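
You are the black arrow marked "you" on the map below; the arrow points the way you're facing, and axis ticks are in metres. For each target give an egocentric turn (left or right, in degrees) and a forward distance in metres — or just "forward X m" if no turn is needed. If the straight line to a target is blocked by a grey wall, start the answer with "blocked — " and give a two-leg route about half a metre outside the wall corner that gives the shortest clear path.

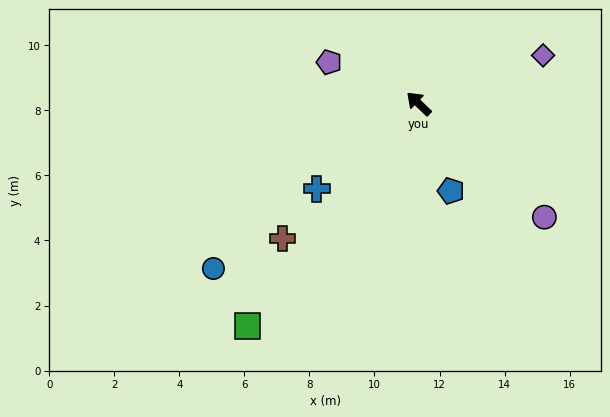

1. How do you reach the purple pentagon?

turn left 19°, forward 3.0 m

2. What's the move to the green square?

turn left 96°, forward 8.6 m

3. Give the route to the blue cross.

turn left 84°, forward 4.1 m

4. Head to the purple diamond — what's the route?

turn right 115°, forward 4.1 m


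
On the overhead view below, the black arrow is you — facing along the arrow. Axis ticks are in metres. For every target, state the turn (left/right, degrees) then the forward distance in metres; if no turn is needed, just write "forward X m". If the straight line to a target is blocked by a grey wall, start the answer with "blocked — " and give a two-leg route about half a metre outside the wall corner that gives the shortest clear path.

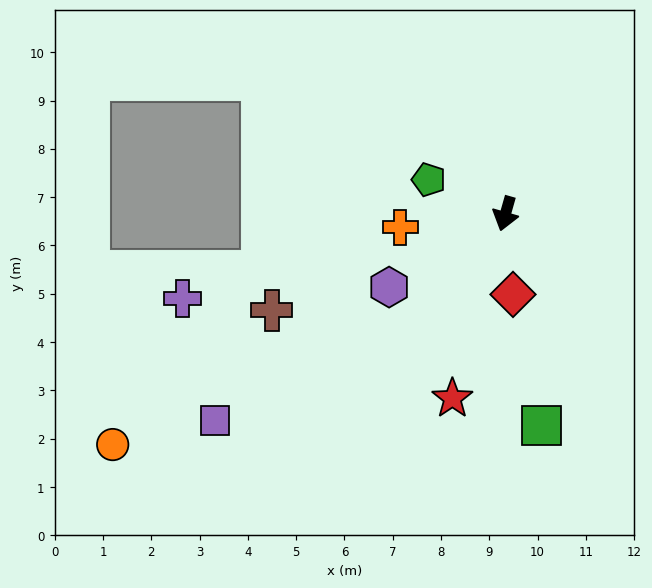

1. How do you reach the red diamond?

turn left 21°, forward 1.7 m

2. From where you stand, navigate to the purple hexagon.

turn right 42°, forward 2.8 m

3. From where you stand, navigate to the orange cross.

turn right 67°, forward 2.2 m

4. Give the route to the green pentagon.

turn right 98°, forward 1.7 m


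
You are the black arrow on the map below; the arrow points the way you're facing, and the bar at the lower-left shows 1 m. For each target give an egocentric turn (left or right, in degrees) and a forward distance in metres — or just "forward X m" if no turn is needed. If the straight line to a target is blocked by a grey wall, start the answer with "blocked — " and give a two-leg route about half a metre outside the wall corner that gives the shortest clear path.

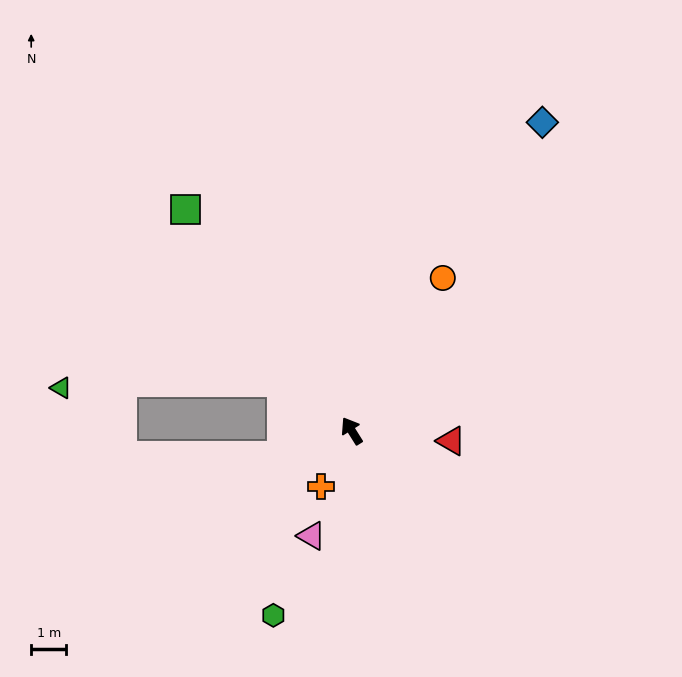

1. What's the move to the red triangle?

turn right 128°, forward 2.8 m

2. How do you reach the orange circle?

turn right 63°, forward 5.1 m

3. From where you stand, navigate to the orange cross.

turn left 119°, forward 1.8 m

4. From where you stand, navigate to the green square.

turn left 5°, forward 7.9 m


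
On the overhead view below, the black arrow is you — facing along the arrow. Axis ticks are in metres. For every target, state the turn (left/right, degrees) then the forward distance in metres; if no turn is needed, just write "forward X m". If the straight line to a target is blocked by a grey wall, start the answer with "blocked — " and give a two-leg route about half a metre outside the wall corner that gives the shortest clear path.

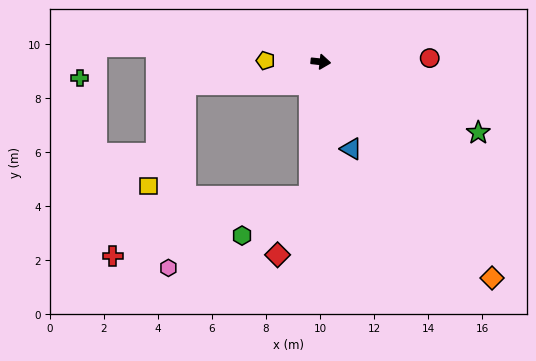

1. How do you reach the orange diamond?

turn right 45°, forward 10.2 m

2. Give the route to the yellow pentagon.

turn right 175°, forward 2.0 m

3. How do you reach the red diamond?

blocked — turn right 88°, forward 5.0 m, then turn right 25°, forward 2.5 m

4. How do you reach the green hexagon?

blocked — turn right 88°, forward 5.0 m, then turn right 56°, forward 2.9 m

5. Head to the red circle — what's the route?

turn left 8°, forward 4.0 m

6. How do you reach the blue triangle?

turn right 65°, forward 3.4 m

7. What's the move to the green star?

turn right 18°, forward 6.4 m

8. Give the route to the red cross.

blocked — turn right 88°, forward 5.0 m, then turn right 69°, forward 7.6 m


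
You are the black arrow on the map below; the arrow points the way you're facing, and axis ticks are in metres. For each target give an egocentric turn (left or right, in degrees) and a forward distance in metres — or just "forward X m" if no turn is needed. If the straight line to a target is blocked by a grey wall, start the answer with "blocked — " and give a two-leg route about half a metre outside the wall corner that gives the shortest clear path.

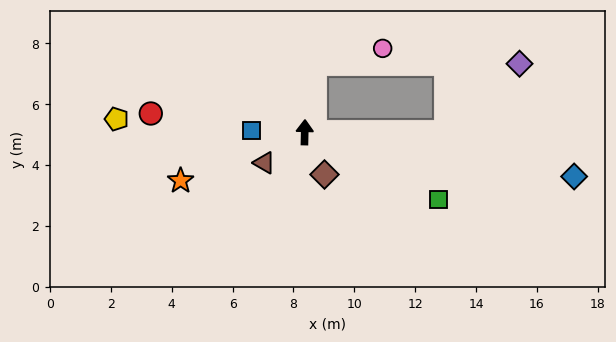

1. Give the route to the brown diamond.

turn right 154°, forward 1.5 m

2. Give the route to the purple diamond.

blocked — turn right 89°, forward 4.7 m, then turn left 44°, forward 3.3 m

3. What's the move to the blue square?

turn left 89°, forward 1.7 m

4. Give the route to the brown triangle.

turn left 128°, forward 1.7 m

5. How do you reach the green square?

turn right 115°, forward 4.9 m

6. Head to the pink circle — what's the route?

blocked — turn right 7°, forward 2.3 m, then turn right 69°, forward 2.3 m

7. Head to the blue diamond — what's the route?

turn right 98°, forward 9.0 m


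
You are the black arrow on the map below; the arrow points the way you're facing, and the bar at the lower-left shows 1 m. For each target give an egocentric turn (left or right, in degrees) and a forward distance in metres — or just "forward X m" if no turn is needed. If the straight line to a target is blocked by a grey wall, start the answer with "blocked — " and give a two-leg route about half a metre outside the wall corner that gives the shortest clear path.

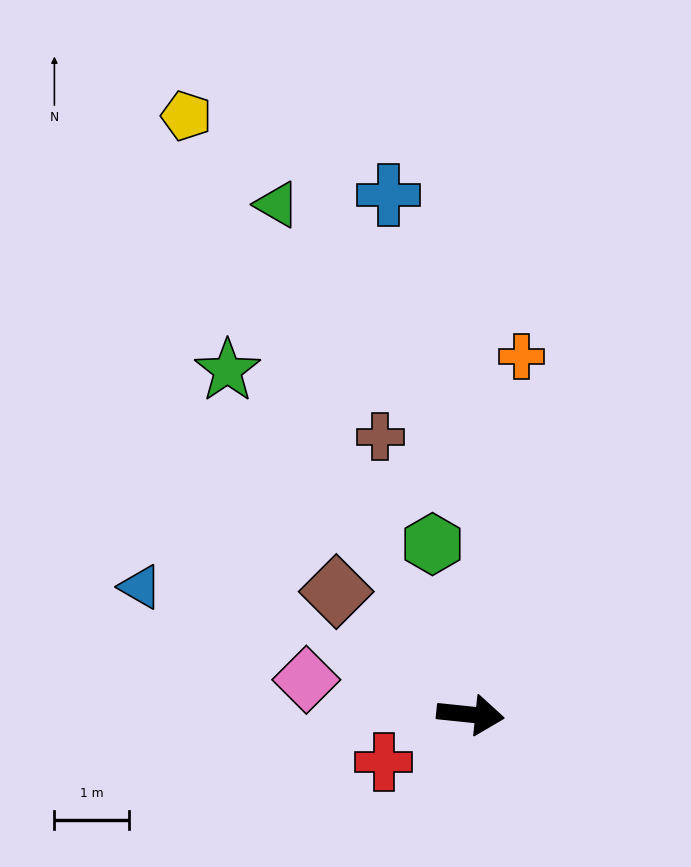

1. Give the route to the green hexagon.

turn left 109°, forward 2.4 m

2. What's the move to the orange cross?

turn left 88°, forward 4.9 m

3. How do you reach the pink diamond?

turn left 174°, forward 2.3 m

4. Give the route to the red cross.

turn right 145°, forward 1.3 m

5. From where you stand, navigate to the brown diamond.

turn left 143°, forward 2.4 m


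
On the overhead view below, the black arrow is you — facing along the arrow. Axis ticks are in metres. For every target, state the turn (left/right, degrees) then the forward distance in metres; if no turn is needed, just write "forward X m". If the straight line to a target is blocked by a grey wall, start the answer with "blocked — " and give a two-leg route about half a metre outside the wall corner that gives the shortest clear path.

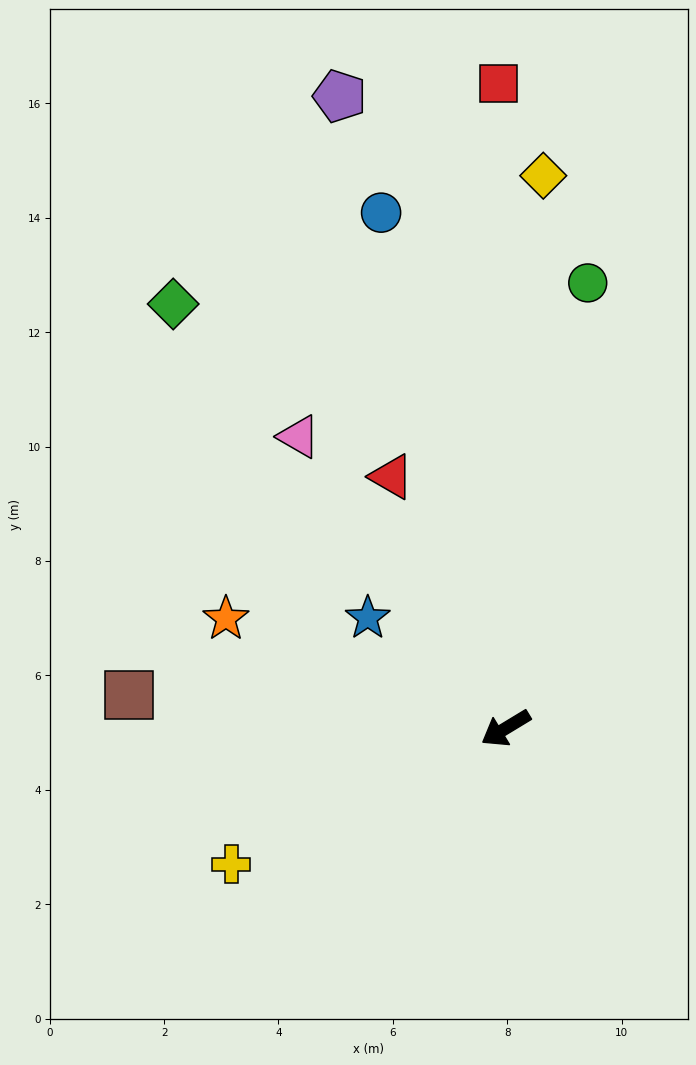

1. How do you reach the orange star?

turn right 53°, forward 5.3 m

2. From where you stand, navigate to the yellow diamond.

turn right 125°, forward 9.7 m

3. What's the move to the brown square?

turn right 36°, forward 6.6 m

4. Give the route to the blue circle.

turn right 108°, forward 9.3 m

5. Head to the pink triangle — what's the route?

turn right 86°, forward 6.3 m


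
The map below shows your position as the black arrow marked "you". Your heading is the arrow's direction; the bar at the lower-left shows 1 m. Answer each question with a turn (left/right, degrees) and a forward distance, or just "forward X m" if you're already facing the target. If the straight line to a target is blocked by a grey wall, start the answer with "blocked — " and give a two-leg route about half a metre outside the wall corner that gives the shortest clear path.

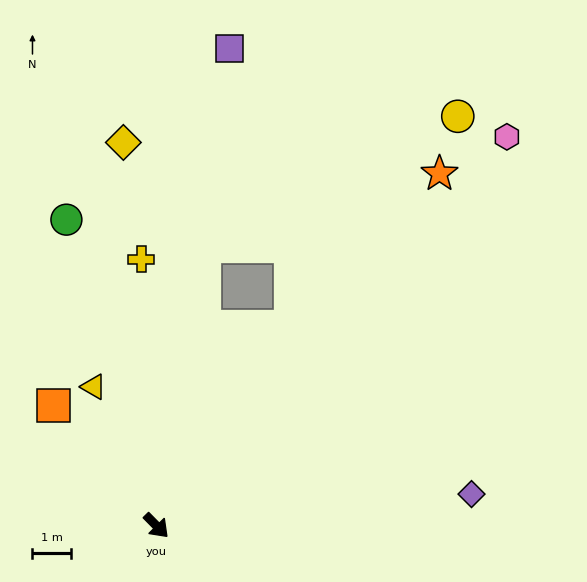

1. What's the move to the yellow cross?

turn left 139°, forward 6.8 m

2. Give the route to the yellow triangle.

turn left 160°, forward 3.9 m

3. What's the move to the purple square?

turn left 127°, forward 12.4 m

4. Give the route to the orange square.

turn left 176°, forward 4.1 m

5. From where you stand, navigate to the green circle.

turn left 152°, forward 8.2 m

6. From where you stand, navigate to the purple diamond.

turn left 51°, forward 8.1 m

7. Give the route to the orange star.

turn left 97°, forward 11.6 m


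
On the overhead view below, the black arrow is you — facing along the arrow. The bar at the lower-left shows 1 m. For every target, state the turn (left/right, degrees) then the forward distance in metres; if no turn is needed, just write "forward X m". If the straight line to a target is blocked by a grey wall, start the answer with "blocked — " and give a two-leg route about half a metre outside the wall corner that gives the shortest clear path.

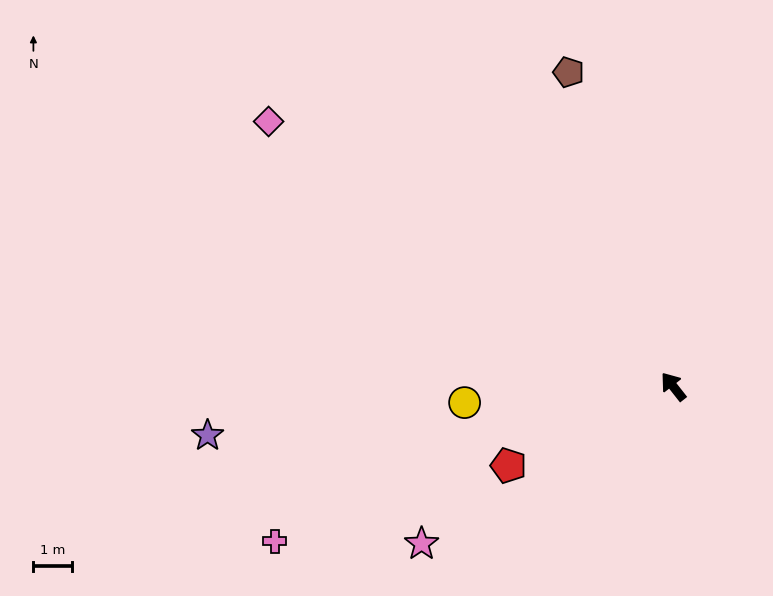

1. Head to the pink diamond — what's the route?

turn left 19°, forward 12.7 m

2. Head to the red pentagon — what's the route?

turn left 77°, forward 4.8 m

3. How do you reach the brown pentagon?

turn right 20°, forward 8.7 m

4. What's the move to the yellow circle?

turn left 56°, forward 5.5 m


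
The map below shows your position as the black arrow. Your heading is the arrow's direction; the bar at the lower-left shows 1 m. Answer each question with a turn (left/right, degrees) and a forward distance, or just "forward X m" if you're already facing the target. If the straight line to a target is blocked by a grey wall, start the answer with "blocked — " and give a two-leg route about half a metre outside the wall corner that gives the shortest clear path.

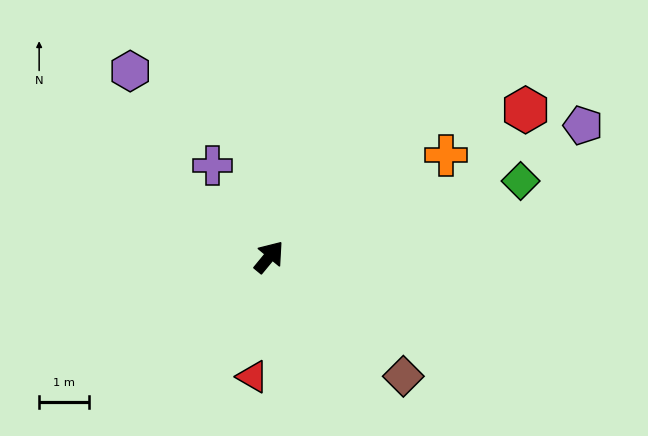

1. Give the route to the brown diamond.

turn right 92°, forward 3.6 m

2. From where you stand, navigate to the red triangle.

turn right 148°, forward 2.4 m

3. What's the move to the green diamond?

turn right 34°, forward 5.3 m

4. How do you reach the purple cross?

turn left 71°, forward 2.1 m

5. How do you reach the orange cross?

turn right 21°, forward 4.1 m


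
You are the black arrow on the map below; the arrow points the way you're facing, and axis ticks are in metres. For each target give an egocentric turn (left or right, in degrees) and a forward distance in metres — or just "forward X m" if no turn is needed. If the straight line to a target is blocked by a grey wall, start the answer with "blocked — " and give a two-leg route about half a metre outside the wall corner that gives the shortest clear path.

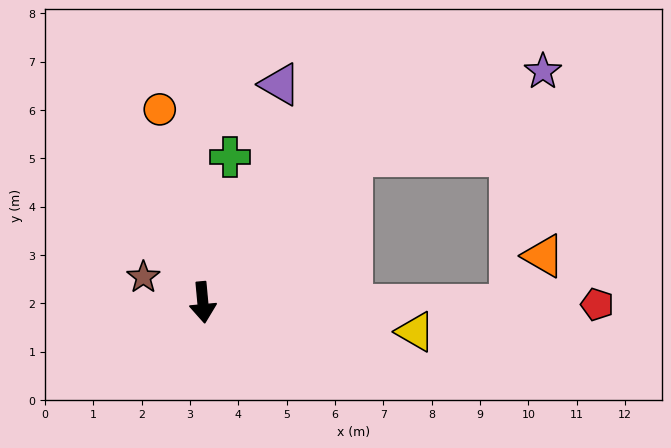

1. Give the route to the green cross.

turn left 164°, forward 3.1 m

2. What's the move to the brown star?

turn right 118°, forward 1.3 m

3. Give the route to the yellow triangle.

turn left 77°, forward 4.4 m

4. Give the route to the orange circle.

turn right 173°, forward 4.1 m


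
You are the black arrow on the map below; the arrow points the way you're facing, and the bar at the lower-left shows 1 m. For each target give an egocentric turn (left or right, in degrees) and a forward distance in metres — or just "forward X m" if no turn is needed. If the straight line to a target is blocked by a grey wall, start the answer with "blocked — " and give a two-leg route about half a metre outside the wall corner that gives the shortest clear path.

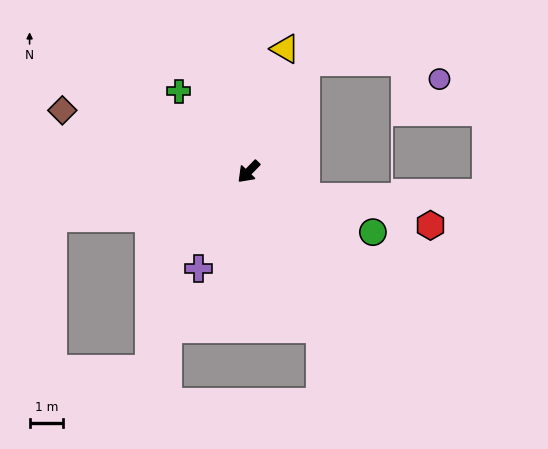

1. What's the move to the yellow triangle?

turn right 152°, forward 3.9 m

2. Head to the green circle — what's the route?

turn left 108°, forward 4.2 m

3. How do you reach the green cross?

turn right 95°, forward 3.2 m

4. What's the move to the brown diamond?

turn right 64°, forward 5.9 m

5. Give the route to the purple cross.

turn left 17°, forward 3.3 m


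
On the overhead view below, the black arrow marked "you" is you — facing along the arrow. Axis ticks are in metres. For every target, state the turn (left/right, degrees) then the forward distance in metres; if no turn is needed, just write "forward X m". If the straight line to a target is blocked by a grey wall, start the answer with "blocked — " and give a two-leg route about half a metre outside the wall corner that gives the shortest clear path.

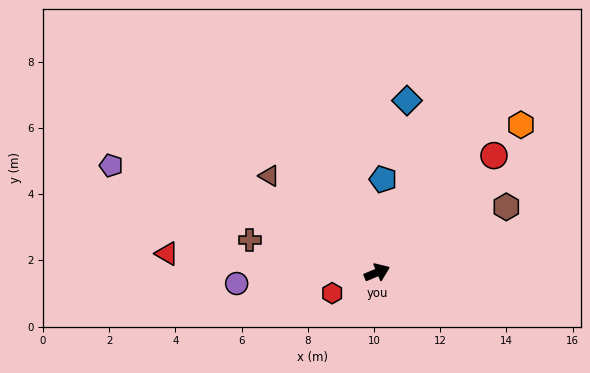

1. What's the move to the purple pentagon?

turn left 135°, forward 8.7 m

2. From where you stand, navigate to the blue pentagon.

turn left 64°, forward 2.8 m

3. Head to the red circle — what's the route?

turn left 22°, forward 5.0 m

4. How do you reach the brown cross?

turn left 143°, forward 4.0 m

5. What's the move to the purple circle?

turn left 162°, forward 4.3 m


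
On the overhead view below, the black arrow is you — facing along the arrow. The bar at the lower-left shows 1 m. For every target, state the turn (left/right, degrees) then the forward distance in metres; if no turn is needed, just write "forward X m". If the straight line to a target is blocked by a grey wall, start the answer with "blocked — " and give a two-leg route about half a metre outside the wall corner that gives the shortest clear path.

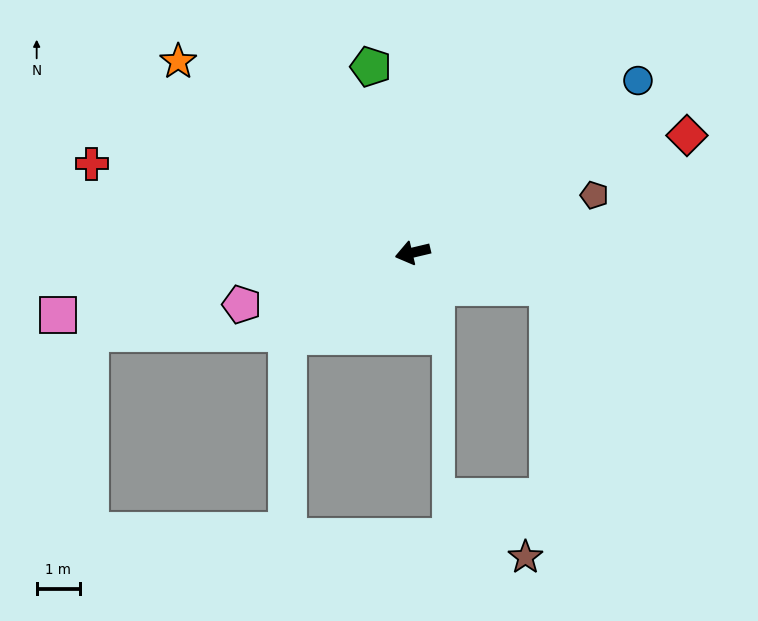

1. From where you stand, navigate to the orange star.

turn right 53°, forward 7.0 m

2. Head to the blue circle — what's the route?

turn right 156°, forward 6.6 m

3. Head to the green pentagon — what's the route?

turn right 91°, forward 4.4 m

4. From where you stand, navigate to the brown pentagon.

turn right 176°, forward 4.4 m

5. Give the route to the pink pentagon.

turn left 4°, forward 4.1 m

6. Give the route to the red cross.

turn right 29°, forward 7.7 m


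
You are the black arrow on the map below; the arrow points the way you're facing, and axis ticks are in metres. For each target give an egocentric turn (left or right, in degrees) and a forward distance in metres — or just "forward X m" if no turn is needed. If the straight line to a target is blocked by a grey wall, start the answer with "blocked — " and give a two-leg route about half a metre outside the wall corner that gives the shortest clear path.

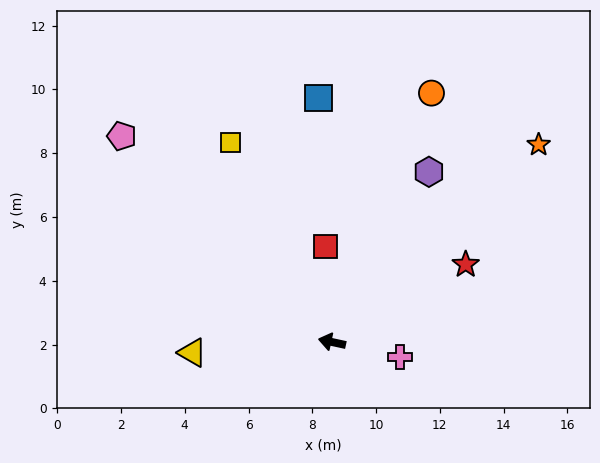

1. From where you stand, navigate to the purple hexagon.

turn right 107°, forward 6.1 m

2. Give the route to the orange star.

turn right 124°, forward 9.0 m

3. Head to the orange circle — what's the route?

turn right 100°, forward 8.4 m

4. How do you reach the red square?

turn right 74°, forward 3.0 m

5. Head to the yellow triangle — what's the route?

turn left 17°, forward 4.4 m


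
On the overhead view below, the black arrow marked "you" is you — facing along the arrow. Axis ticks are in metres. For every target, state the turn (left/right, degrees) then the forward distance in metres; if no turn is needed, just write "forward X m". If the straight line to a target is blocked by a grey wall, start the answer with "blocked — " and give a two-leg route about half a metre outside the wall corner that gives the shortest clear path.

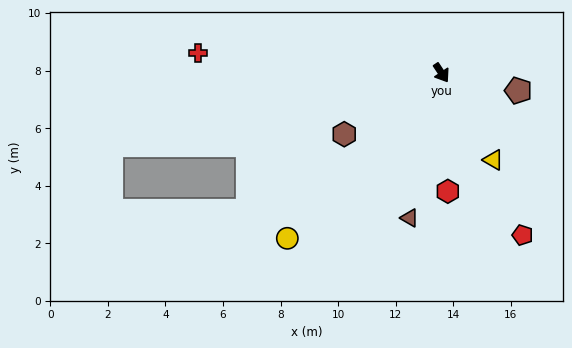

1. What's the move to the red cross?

turn right 128°, forward 8.5 m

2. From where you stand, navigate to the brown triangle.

turn right 46°, forward 5.2 m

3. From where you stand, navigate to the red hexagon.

turn right 30°, forward 4.1 m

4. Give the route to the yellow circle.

turn right 76°, forward 7.9 m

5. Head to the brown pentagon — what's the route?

turn left 43°, forward 2.7 m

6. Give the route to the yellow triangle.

turn right 3°, forward 3.5 m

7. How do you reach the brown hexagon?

turn right 91°, forward 4.0 m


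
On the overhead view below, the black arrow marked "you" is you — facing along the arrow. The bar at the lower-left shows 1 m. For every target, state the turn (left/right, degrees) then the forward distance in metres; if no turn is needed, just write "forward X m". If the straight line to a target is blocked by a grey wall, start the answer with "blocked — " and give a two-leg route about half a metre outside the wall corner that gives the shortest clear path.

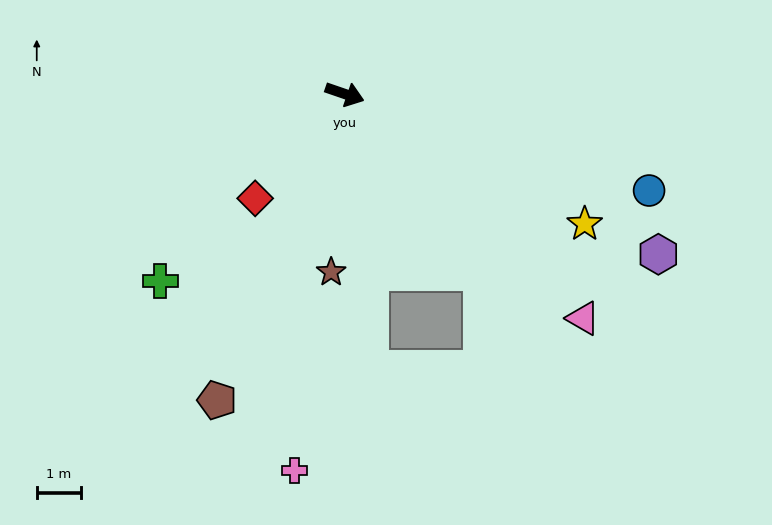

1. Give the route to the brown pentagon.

turn right 94°, forward 7.5 m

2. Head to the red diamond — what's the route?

turn right 112°, forward 3.1 m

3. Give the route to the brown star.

turn right 75°, forward 4.1 m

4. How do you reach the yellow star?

turn right 9°, forward 6.2 m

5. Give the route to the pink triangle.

turn right 24°, forward 7.4 m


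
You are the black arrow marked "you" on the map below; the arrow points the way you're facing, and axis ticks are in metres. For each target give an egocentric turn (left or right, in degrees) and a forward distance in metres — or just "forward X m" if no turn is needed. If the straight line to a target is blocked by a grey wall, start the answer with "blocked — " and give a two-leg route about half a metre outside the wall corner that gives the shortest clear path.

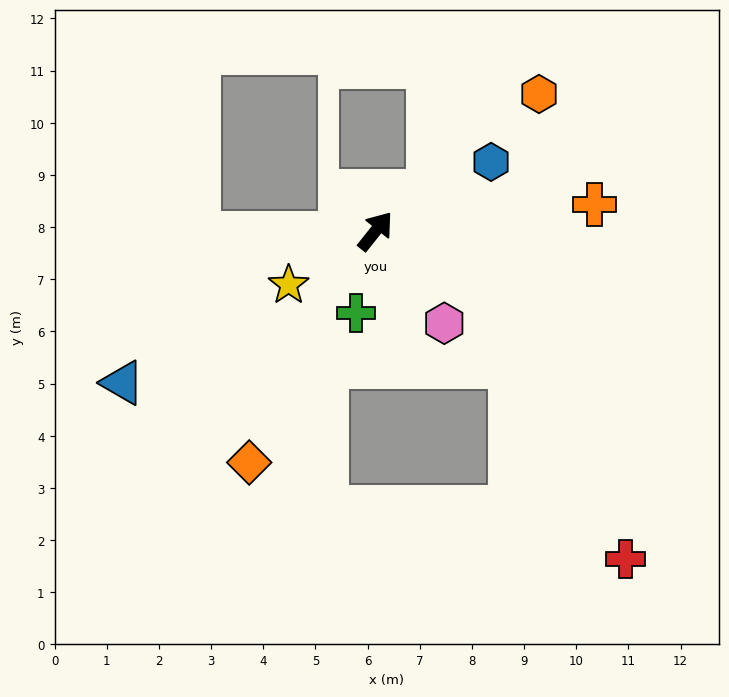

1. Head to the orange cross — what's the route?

turn right 44°, forward 4.2 m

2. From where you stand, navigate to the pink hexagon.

turn right 105°, forward 2.2 m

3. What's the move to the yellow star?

turn left 160°, forward 2.0 m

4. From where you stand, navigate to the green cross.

turn right 155°, forward 1.6 m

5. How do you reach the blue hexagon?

turn right 21°, forward 2.6 m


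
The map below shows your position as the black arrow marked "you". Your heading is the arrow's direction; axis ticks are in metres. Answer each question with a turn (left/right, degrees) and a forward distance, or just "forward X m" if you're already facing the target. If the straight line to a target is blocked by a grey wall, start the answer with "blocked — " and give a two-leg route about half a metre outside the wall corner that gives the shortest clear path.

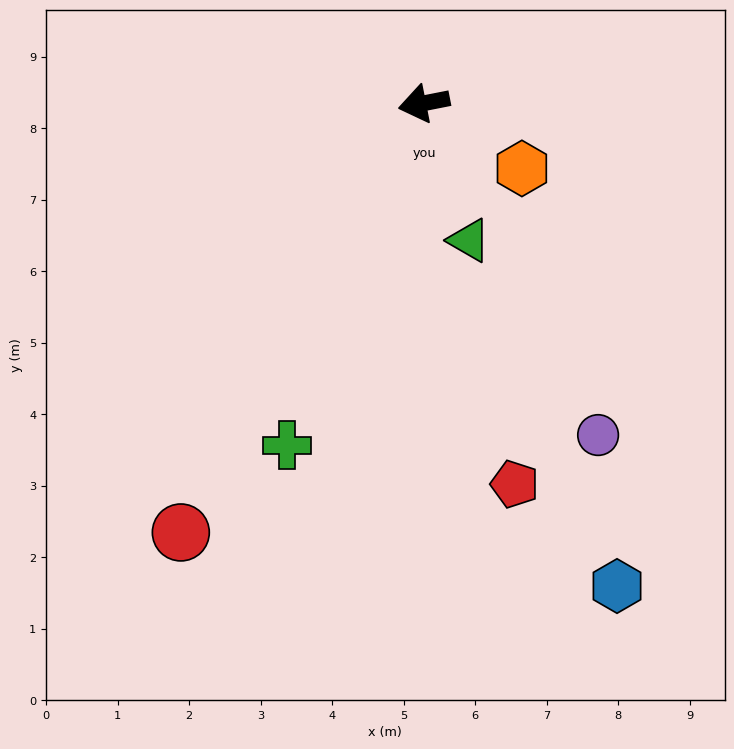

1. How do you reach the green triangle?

turn left 97°, forward 2.0 m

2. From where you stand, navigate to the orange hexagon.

turn left 135°, forward 1.6 m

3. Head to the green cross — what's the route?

turn left 57°, forward 5.2 m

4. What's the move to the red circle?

turn left 49°, forward 6.9 m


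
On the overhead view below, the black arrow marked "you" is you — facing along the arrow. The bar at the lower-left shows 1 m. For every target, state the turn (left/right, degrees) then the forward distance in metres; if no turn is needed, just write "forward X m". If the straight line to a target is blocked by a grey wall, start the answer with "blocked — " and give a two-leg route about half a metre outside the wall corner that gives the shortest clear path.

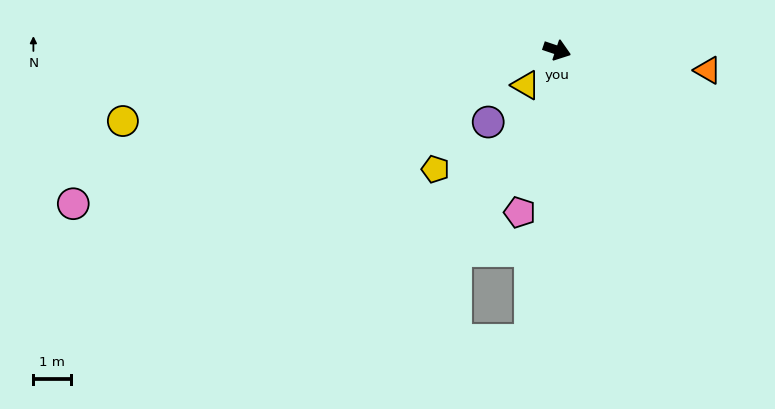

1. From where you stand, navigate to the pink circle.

turn right 144°, forward 13.5 m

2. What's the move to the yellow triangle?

turn right 113°, forward 1.2 m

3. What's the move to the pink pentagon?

turn right 84°, forward 4.4 m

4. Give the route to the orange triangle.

turn left 11°, forward 4.0 m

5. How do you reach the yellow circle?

turn right 152°, forward 11.7 m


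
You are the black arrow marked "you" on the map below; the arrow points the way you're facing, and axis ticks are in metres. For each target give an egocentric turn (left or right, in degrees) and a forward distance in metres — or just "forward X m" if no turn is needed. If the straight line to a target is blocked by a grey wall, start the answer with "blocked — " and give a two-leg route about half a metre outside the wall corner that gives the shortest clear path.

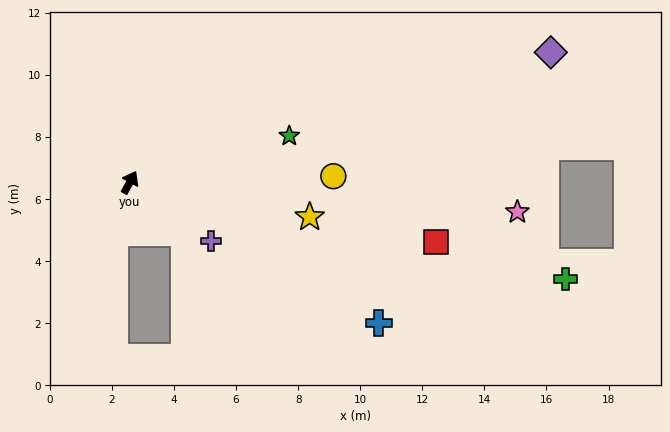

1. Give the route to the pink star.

turn right 66°, forward 12.5 m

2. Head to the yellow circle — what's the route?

turn right 60°, forward 6.6 m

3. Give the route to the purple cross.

turn right 97°, forward 3.2 m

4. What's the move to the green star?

turn right 45°, forward 5.4 m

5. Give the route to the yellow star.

turn right 72°, forward 5.9 m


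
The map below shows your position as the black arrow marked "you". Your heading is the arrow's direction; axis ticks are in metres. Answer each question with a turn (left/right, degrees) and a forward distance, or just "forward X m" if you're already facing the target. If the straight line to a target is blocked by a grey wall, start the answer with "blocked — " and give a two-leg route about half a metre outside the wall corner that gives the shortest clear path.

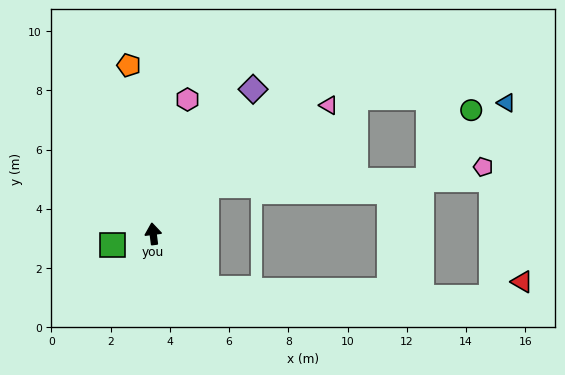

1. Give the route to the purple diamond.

turn right 42°, forward 5.9 m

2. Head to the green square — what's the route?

turn left 98°, forward 1.4 m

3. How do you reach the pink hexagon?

turn right 22°, forward 4.7 m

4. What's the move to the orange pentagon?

forward 5.7 m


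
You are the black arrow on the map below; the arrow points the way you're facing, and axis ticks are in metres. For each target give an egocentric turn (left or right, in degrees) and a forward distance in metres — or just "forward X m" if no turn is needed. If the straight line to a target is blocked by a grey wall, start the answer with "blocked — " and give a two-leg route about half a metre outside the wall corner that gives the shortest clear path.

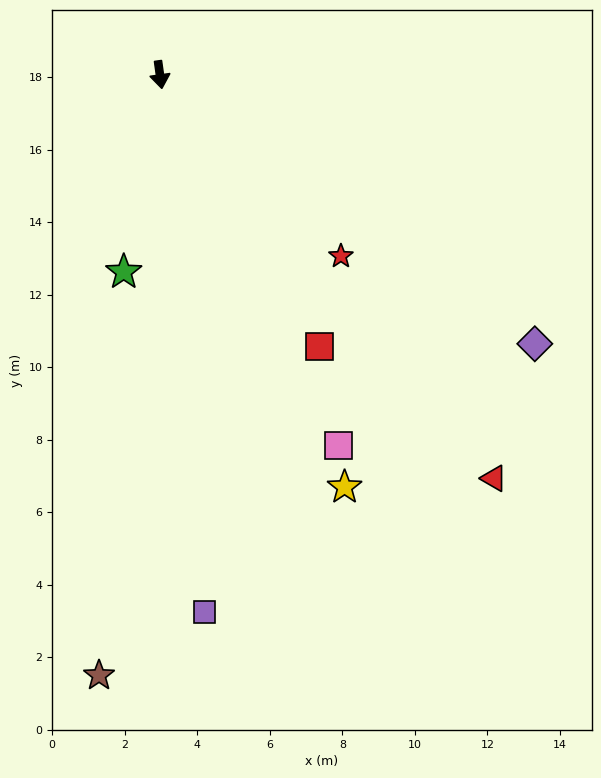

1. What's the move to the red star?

turn left 37°, forward 7.1 m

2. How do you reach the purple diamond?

turn left 46°, forward 12.7 m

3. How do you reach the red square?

turn left 22°, forward 8.7 m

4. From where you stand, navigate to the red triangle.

turn left 32°, forward 14.4 m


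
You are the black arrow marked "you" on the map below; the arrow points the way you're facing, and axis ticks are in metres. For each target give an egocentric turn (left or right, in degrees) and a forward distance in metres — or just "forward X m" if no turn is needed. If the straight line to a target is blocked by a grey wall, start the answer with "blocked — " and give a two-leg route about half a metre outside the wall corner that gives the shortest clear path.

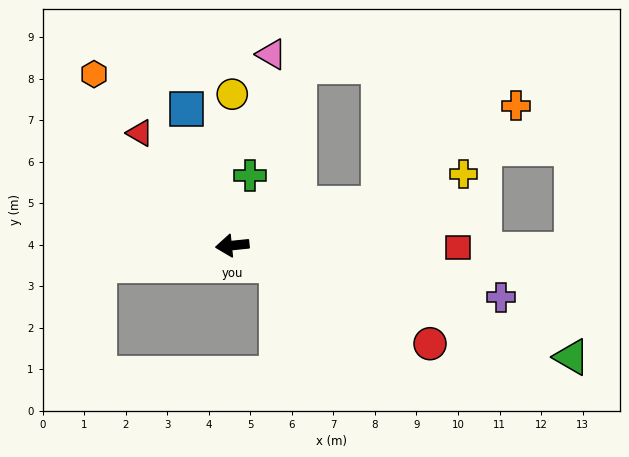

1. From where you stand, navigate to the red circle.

turn left 148°, forward 5.3 m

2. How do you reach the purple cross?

turn left 163°, forward 6.6 m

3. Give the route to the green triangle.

turn left 156°, forward 8.6 m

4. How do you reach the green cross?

turn right 110°, forward 1.7 m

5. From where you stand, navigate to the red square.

turn left 174°, forward 5.4 m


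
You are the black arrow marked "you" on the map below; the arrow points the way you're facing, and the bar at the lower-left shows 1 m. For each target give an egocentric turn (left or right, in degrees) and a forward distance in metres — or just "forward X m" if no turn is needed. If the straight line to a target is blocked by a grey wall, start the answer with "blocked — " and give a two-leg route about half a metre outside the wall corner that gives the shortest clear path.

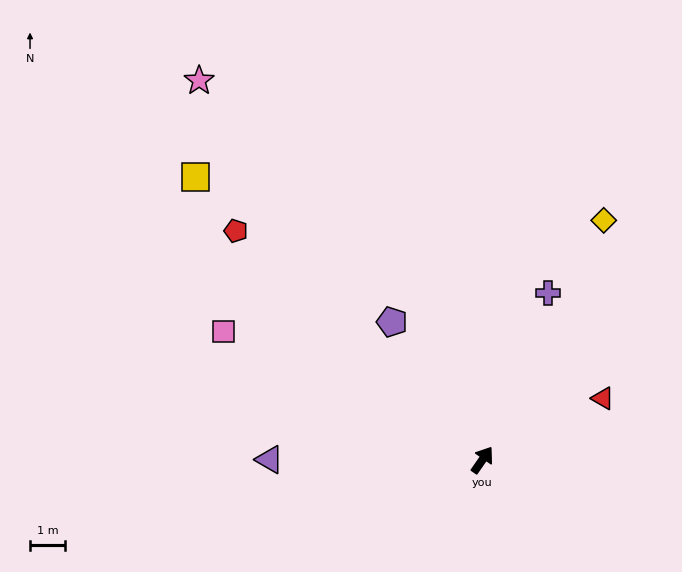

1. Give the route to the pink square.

turn left 98°, forward 8.3 m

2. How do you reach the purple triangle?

turn left 125°, forward 6.1 m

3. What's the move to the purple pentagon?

turn left 68°, forward 4.7 m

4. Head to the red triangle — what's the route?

turn right 28°, forward 3.9 m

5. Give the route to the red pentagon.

turn left 82°, forward 9.6 m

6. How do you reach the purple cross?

turn left 13°, forward 5.1 m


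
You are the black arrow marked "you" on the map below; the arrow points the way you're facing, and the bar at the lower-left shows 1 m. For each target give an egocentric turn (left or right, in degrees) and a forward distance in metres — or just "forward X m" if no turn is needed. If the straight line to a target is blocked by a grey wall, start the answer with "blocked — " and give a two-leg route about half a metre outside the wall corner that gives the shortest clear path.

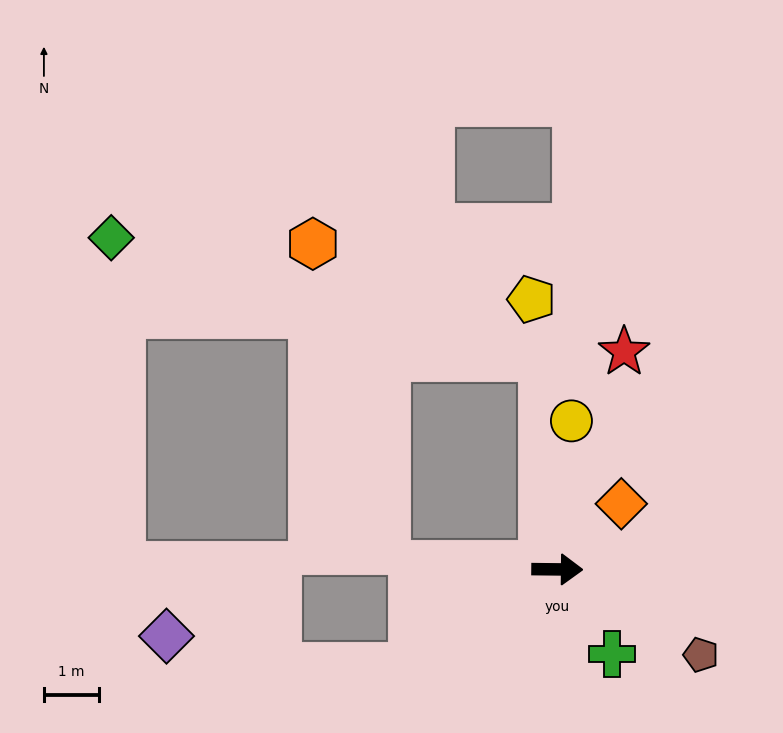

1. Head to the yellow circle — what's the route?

turn left 85°, forward 2.7 m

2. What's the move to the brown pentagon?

turn right 30°, forward 3.0 m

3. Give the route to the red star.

turn left 74°, forward 4.1 m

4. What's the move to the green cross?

turn right 56°, forward 1.8 m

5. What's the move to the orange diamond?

turn left 46°, forward 1.7 m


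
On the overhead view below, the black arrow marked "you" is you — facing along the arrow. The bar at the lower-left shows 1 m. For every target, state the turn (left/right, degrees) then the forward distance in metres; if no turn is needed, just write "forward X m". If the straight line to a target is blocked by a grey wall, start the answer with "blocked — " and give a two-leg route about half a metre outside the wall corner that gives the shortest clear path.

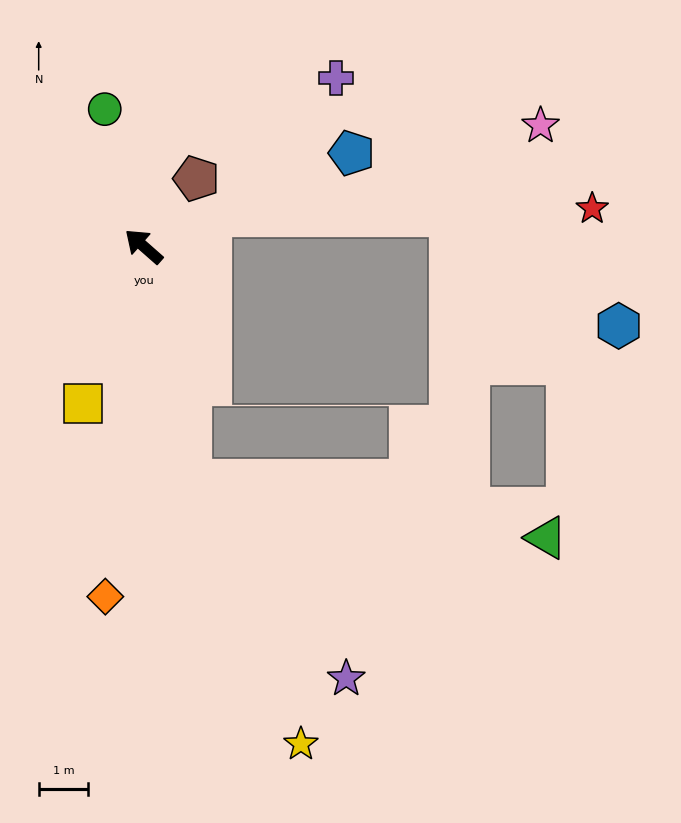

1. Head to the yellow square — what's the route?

turn left 110°, forward 3.4 m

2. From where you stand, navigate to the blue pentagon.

turn right 114°, forward 4.6 m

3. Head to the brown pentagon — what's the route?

turn right 87°, forward 1.7 m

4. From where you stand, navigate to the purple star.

blocked — turn left 143°, forward 4.8 m, then turn left 26°, forward 5.1 m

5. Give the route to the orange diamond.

turn left 125°, forward 7.1 m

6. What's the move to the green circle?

turn right 33°, forward 2.9 m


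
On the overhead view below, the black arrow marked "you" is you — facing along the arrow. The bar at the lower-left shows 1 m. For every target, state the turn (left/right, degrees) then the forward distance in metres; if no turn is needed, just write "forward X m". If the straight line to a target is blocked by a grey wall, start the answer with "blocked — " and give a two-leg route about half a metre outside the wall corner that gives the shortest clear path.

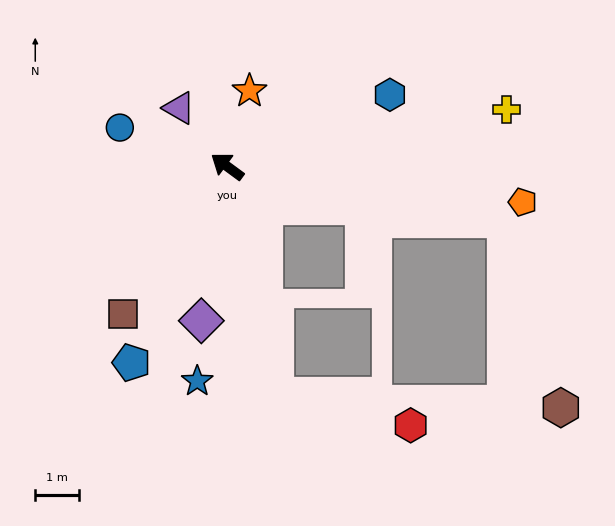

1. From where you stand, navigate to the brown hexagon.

blocked — turn right 154°, forward 6.5 m, then turn right 63°, forward 4.5 m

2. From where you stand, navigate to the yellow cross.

turn right 132°, forward 6.5 m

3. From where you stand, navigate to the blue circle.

turn left 16°, forward 2.6 m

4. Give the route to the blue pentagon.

turn left 100°, forward 5.0 m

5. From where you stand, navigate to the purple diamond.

turn left 117°, forward 3.6 m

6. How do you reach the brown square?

turn left 91°, forward 4.1 m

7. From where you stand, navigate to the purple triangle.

turn right 14°, forward 1.7 m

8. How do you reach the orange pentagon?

turn right 151°, forward 6.8 m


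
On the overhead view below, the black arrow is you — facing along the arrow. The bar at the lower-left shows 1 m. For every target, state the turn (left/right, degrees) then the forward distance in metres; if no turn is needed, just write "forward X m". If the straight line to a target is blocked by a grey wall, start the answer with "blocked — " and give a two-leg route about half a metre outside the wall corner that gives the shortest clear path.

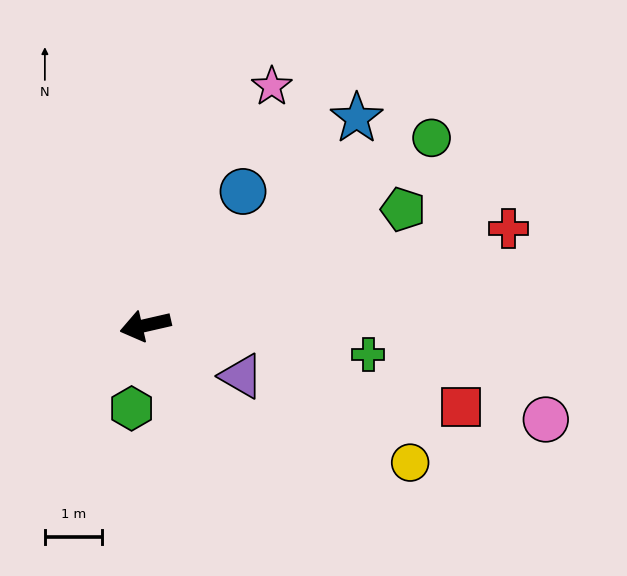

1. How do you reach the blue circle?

turn right 139°, forward 2.9 m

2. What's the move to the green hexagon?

turn left 68°, forward 1.5 m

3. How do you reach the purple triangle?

turn left 139°, forward 1.9 m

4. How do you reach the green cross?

turn left 160°, forward 3.9 m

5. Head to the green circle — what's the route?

turn right 160°, forward 6.0 m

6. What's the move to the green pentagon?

turn right 169°, forward 4.9 m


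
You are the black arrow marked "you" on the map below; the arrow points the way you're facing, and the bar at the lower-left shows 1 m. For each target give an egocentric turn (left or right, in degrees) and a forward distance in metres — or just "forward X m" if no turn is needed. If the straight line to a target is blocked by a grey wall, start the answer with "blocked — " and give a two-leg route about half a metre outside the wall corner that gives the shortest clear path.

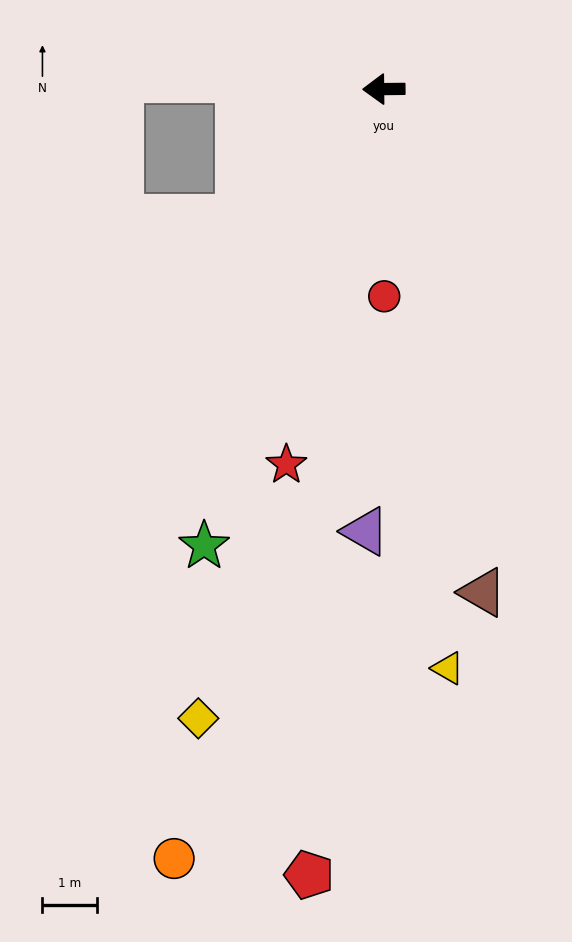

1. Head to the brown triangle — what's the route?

turn left 101°, forward 9.4 m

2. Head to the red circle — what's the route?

turn left 90°, forward 3.8 m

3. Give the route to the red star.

turn left 75°, forward 7.1 m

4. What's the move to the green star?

turn left 68°, forward 9.0 m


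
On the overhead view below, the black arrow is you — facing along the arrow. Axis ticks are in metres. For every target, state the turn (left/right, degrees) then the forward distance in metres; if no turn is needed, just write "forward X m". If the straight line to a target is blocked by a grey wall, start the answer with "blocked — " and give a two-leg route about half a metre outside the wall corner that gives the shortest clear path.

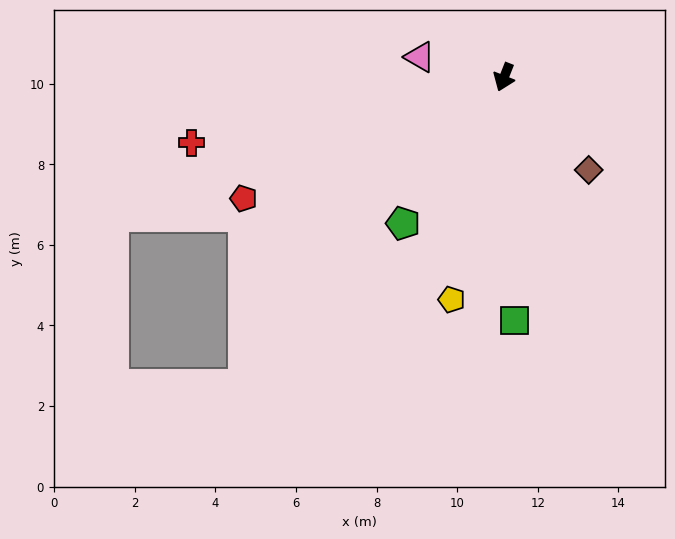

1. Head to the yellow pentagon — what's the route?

turn left 8°, forward 5.7 m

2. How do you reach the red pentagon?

turn right 44°, forward 7.1 m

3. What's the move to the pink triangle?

turn right 82°, forward 2.2 m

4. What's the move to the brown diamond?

turn left 64°, forward 3.1 m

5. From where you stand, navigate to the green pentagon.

turn right 13°, forward 4.4 m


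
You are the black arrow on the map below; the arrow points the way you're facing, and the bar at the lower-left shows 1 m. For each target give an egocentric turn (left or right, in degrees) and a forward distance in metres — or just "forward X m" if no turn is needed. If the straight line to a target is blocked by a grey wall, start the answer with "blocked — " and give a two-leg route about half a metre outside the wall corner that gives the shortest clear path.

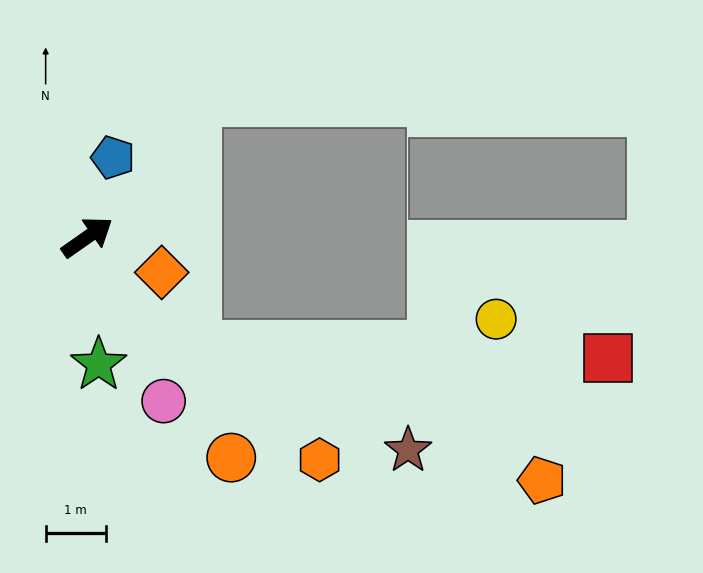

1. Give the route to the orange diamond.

turn right 60°, forward 1.4 m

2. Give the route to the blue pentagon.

turn left 37°, forward 1.4 m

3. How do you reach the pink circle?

turn right 100°, forward 3.0 m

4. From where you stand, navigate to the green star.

turn right 120°, forward 2.1 m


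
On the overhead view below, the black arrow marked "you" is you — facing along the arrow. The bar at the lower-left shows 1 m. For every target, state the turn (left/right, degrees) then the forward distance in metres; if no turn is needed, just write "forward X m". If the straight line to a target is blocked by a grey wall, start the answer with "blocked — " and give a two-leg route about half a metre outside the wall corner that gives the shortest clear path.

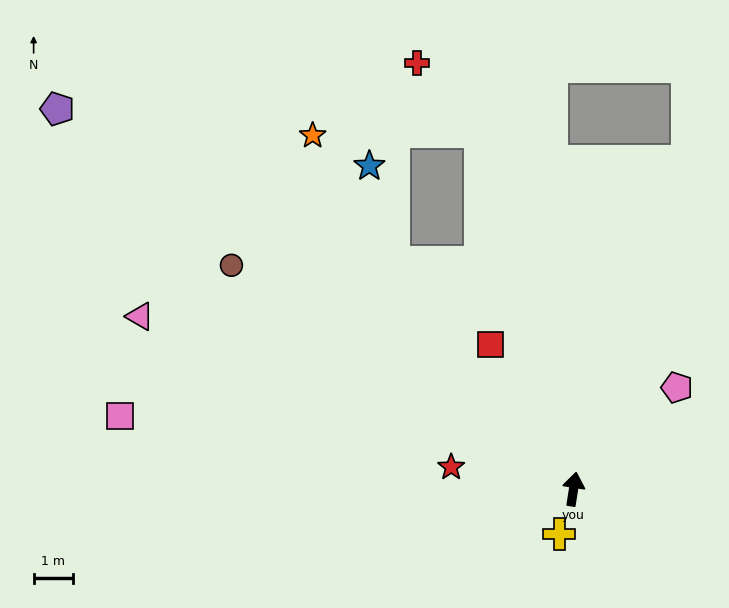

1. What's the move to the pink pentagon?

turn right 37°, forward 3.7 m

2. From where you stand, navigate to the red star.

turn left 89°, forward 3.2 m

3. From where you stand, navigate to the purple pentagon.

turn left 63°, forward 16.3 m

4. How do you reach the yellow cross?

turn left 171°, forward 1.2 m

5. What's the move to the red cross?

blocked — turn left 23°, forward 9.4 m, then turn left 29°, forward 2.4 m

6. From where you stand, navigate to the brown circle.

turn left 66°, forward 10.4 m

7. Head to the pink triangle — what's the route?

turn left 77°, forward 11.8 m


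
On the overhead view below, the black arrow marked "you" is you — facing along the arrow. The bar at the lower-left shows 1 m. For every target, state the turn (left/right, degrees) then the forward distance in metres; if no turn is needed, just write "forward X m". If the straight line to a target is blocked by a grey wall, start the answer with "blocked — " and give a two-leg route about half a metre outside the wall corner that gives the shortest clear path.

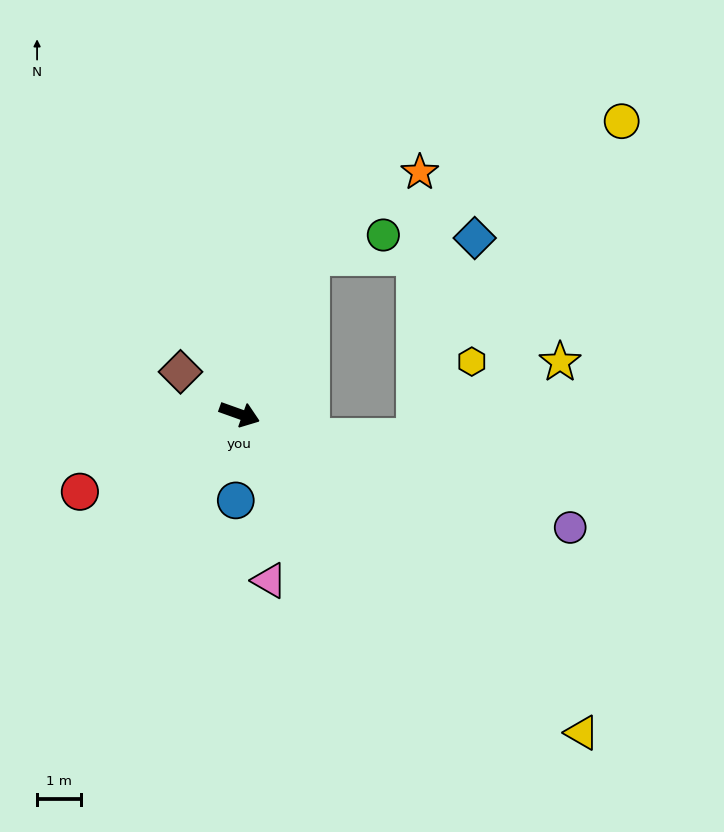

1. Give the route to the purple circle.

forward 8.0 m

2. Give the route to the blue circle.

turn right 73°, forward 2.0 m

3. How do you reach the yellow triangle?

turn right 23°, forward 10.7 m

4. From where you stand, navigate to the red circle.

turn right 134°, forward 4.1 m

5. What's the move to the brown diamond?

turn left 164°, forward 1.7 m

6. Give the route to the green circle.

blocked — turn left 85°, forward 3.9 m, then turn right 48°, forward 1.7 m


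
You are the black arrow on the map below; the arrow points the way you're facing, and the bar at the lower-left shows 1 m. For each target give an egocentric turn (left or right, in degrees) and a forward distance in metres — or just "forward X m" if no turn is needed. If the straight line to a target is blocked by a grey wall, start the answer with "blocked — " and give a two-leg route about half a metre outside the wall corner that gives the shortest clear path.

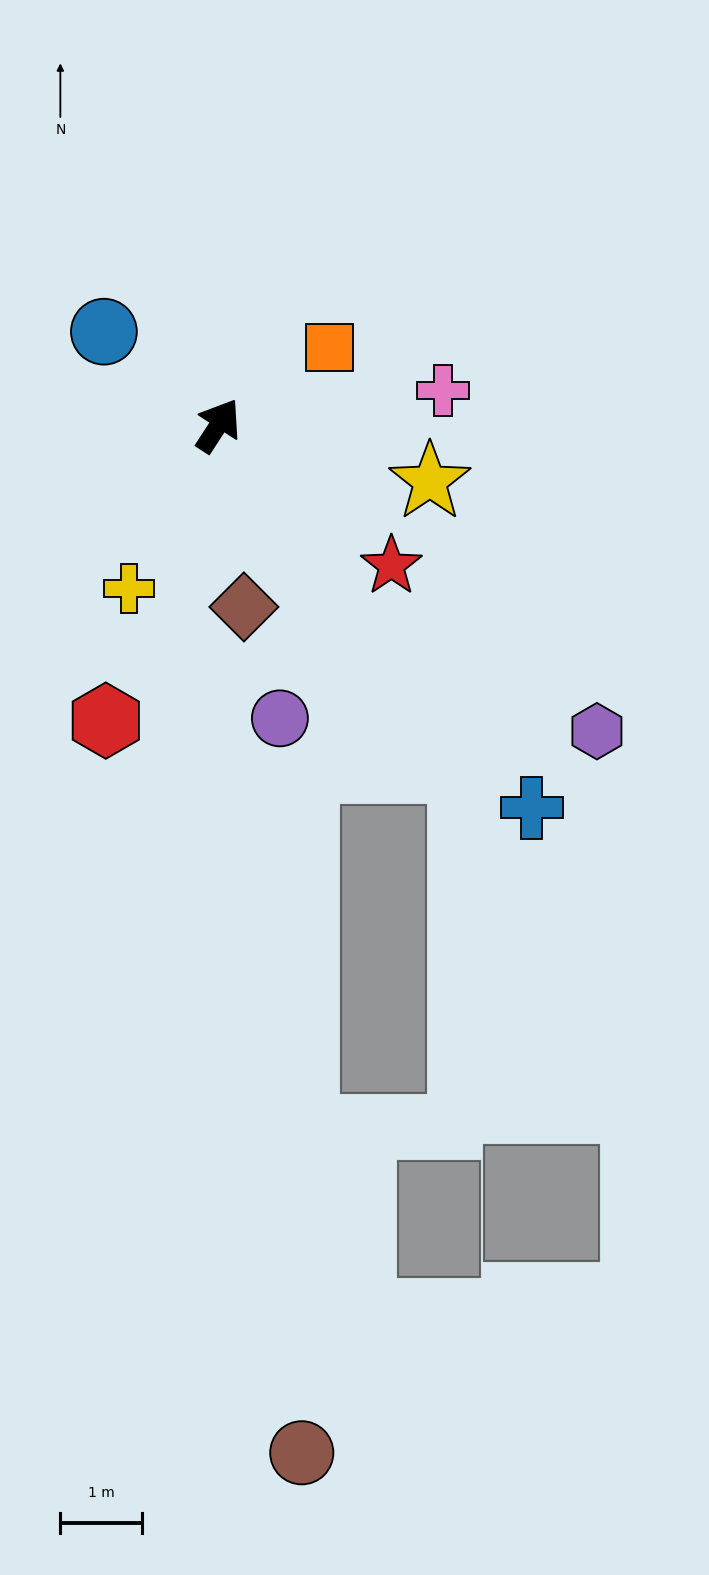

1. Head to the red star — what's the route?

turn right 96°, forward 2.7 m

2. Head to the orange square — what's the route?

turn right 22°, forward 1.7 m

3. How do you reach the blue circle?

turn left 84°, forward 1.8 m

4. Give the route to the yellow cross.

turn right 176°, forward 2.3 m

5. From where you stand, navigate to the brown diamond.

turn right 139°, forward 2.2 m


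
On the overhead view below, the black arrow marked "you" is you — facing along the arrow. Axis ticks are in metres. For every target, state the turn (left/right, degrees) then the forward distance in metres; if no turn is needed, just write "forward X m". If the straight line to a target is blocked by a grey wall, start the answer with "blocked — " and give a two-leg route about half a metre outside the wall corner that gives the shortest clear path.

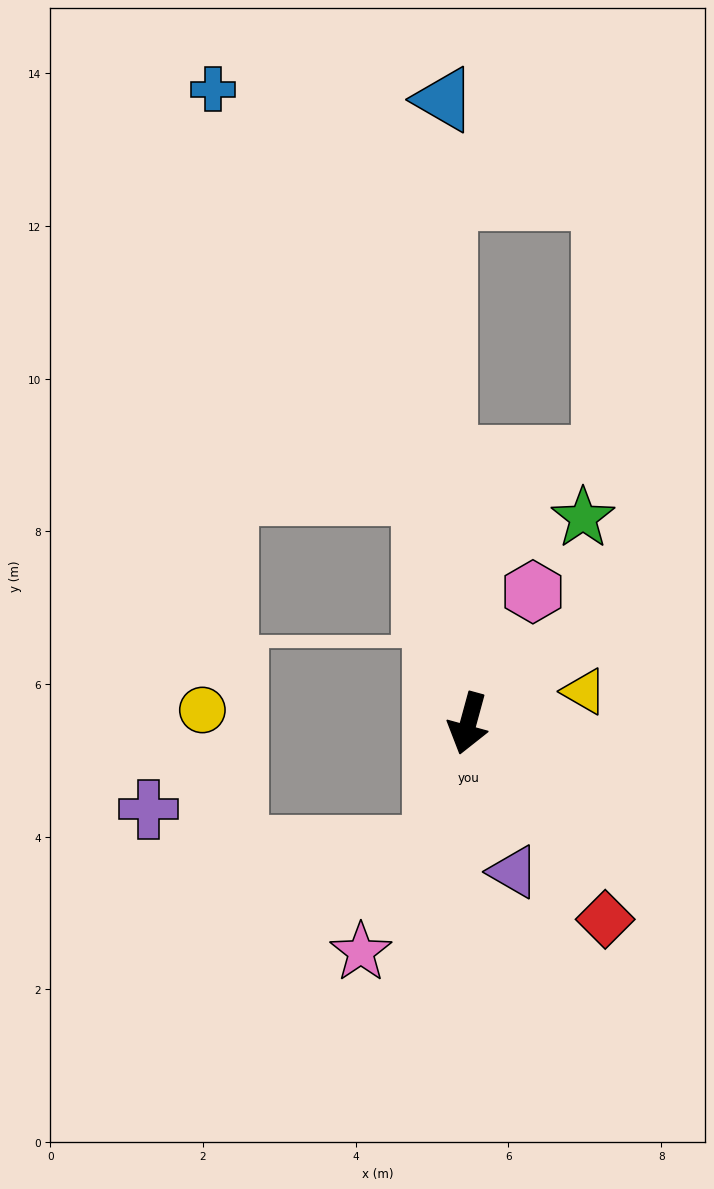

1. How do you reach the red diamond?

turn left 50°, forward 3.1 m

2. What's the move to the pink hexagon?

turn left 169°, forward 1.9 m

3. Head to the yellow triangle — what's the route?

turn left 121°, forward 1.6 m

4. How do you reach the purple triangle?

turn left 32°, forward 2.0 m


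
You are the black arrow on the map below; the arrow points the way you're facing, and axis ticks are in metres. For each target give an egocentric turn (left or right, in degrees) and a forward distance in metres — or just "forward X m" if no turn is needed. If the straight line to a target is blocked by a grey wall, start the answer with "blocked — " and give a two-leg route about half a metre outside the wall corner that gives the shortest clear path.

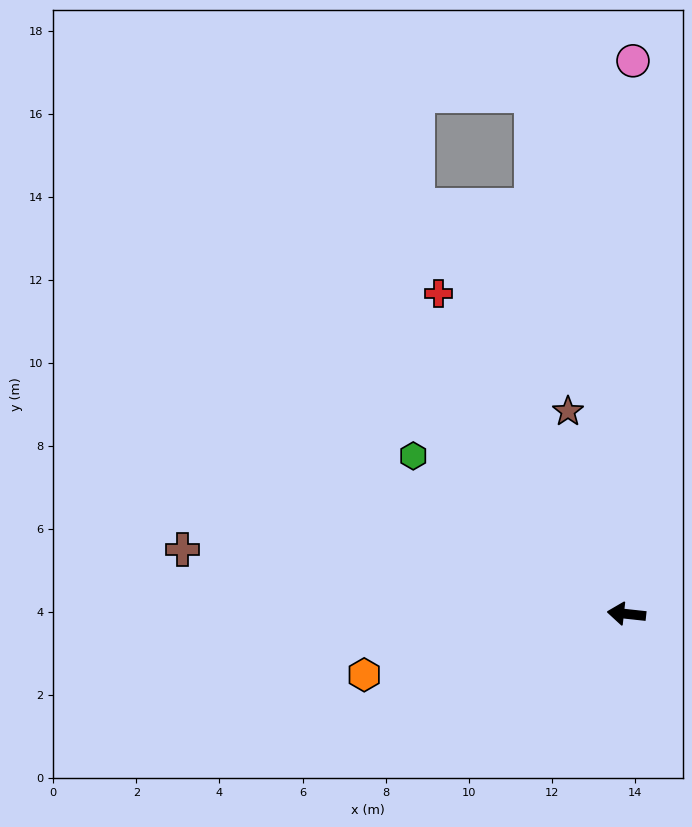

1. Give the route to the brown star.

turn right 68°, forward 5.1 m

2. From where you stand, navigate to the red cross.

turn right 53°, forward 8.9 m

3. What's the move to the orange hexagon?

turn left 19°, forward 6.5 m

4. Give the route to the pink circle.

turn right 84°, forward 13.3 m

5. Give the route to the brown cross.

turn right 2°, forward 10.8 m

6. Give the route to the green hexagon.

turn right 30°, forward 6.4 m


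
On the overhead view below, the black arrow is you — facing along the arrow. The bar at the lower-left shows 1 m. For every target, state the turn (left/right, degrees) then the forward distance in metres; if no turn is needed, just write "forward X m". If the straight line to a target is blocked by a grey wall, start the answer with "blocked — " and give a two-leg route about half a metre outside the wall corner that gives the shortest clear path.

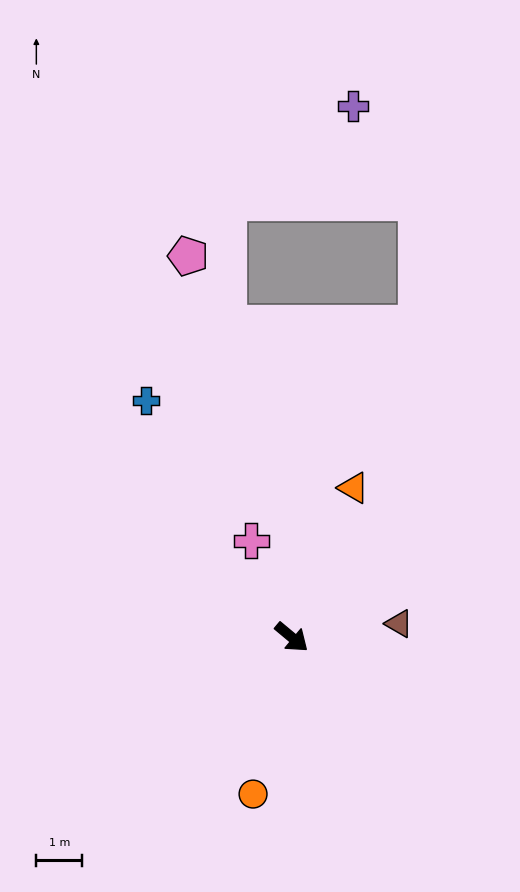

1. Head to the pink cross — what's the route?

turn left 153°, forward 2.3 m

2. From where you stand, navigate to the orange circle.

turn right 64°, forward 3.5 m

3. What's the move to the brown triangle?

turn left 47°, forward 2.4 m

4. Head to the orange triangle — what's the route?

turn left 107°, forward 3.5 m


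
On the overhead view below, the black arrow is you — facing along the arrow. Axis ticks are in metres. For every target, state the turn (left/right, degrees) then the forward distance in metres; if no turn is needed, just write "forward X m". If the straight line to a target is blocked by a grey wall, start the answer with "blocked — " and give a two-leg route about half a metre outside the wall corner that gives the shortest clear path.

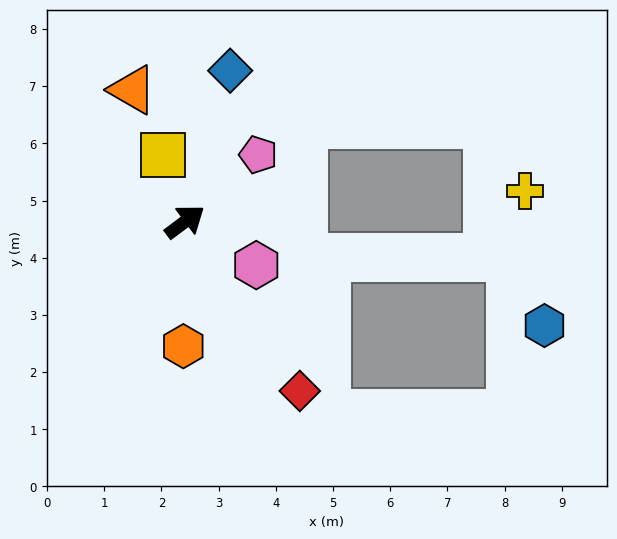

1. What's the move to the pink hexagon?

turn right 68°, forward 1.5 m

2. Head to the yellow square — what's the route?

turn left 71°, forward 1.2 m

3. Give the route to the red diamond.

turn right 93°, forward 3.6 m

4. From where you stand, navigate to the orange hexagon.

turn right 128°, forward 2.2 m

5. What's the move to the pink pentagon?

turn left 6°, forward 1.7 m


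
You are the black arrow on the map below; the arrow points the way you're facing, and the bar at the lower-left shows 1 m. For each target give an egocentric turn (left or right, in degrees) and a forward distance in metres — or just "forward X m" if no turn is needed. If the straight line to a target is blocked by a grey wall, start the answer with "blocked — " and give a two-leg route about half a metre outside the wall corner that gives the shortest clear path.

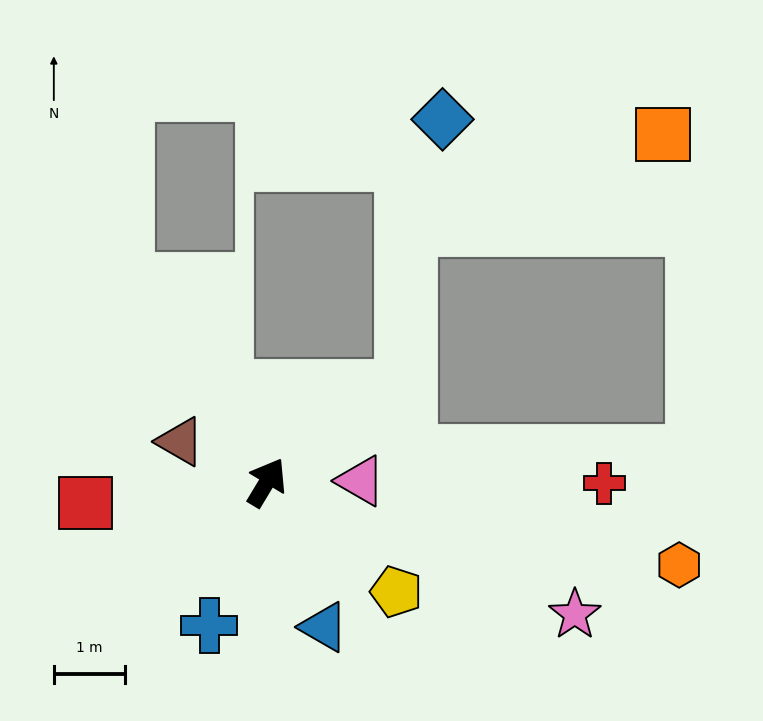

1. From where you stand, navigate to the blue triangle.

turn right 127°, forward 2.2 m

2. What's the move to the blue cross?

turn right 171°, forward 2.2 m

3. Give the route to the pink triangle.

turn right 58°, forward 1.3 m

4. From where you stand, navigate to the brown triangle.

turn left 96°, forward 1.3 m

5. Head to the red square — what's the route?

turn left 128°, forward 2.6 m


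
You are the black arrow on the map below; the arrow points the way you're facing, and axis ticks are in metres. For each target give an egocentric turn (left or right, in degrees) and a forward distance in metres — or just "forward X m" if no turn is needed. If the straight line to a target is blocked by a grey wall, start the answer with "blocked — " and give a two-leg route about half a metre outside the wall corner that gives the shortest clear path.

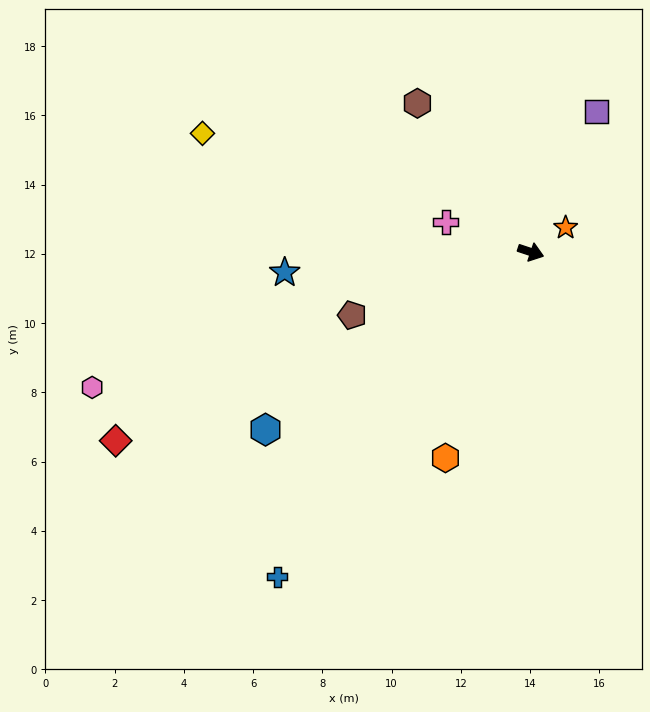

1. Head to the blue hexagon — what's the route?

turn right 128°, forward 9.2 m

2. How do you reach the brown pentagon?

turn right 142°, forward 5.5 m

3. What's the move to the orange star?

turn left 53°, forward 1.2 m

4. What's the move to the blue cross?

turn right 110°, forward 11.9 m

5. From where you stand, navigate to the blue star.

turn right 157°, forward 7.1 m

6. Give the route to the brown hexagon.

turn left 146°, forward 5.4 m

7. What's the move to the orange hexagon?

turn right 94°, forward 6.4 m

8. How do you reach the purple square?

turn left 83°, forward 4.5 m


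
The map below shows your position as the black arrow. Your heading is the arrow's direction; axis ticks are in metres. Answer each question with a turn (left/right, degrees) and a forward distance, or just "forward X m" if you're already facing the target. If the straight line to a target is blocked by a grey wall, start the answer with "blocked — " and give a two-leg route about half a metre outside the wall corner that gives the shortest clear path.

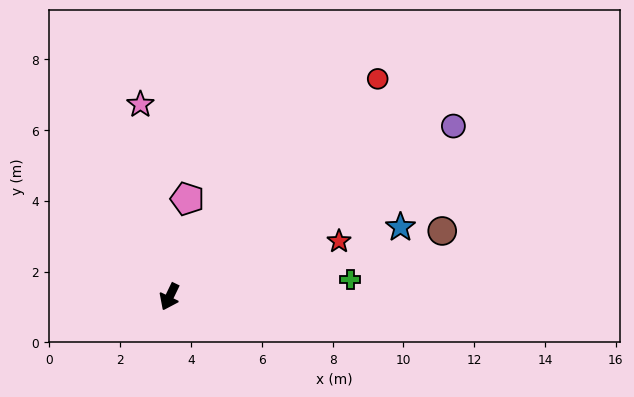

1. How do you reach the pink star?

turn right 146°, forward 5.5 m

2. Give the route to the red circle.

turn left 162°, forward 8.5 m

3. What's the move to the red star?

turn left 134°, forward 5.0 m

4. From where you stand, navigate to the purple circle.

turn left 147°, forward 9.4 m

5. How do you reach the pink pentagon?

turn right 165°, forward 2.8 m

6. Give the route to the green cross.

turn left 121°, forward 5.1 m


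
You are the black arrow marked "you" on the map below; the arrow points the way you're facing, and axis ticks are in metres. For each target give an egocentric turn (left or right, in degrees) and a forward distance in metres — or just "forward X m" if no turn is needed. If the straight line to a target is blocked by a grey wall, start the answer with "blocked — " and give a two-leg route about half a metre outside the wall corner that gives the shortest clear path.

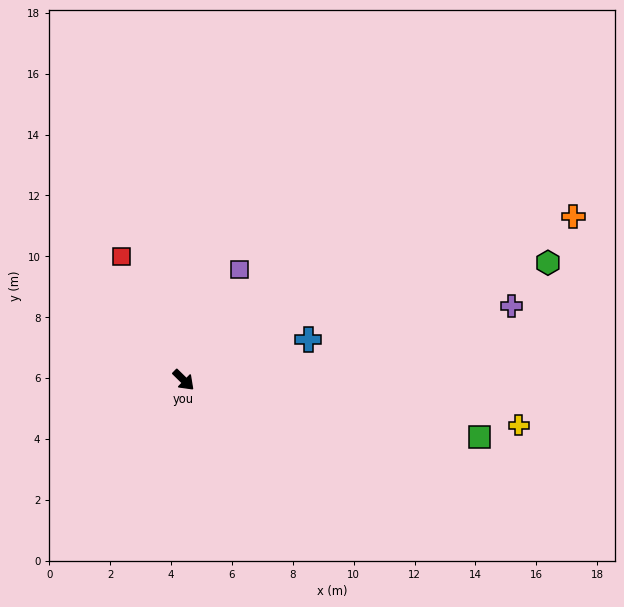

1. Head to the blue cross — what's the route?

turn left 62°, forward 4.3 m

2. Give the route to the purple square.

turn left 107°, forward 4.1 m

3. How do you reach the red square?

turn left 161°, forward 4.5 m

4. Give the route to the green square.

turn left 33°, forward 9.9 m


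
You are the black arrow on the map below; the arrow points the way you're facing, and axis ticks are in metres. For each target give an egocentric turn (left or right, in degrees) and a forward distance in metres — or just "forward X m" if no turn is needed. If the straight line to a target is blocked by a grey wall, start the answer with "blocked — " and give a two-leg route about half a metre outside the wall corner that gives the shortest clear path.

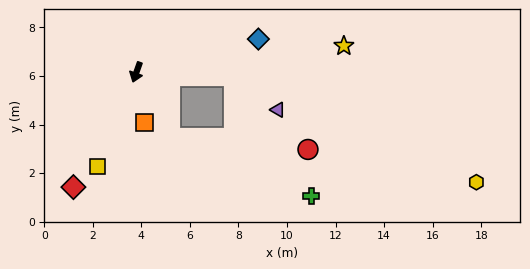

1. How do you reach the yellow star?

turn left 117°, forward 8.6 m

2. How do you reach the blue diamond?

turn left 125°, forward 5.2 m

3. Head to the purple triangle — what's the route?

blocked — turn left 107°, forward 4.0 m, then turn right 34°, forward 2.3 m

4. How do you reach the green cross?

blocked — turn left 107°, forward 4.0 m, then turn right 54°, forward 5.9 m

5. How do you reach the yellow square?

turn right 3°, forward 4.2 m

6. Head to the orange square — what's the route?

turn left 28°, forward 2.1 m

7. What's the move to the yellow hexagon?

blocked — turn left 107°, forward 4.0 m, then turn right 21°, forward 10.9 m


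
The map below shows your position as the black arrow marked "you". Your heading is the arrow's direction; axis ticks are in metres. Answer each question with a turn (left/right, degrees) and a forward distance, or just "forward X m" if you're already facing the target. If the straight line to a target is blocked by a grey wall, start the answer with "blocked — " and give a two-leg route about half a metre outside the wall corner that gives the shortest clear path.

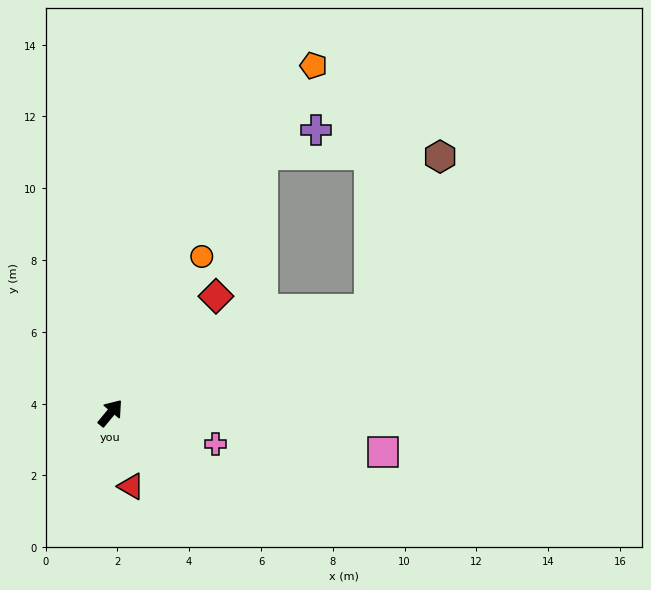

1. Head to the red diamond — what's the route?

turn right 3°, forward 4.4 m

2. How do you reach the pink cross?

turn right 67°, forward 3.1 m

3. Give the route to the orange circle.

turn left 9°, forward 5.0 m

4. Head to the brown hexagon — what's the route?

blocked — turn right 29°, forward 7.8 m, then turn left 44°, forward 4.7 m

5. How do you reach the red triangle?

turn right 125°, forward 2.1 m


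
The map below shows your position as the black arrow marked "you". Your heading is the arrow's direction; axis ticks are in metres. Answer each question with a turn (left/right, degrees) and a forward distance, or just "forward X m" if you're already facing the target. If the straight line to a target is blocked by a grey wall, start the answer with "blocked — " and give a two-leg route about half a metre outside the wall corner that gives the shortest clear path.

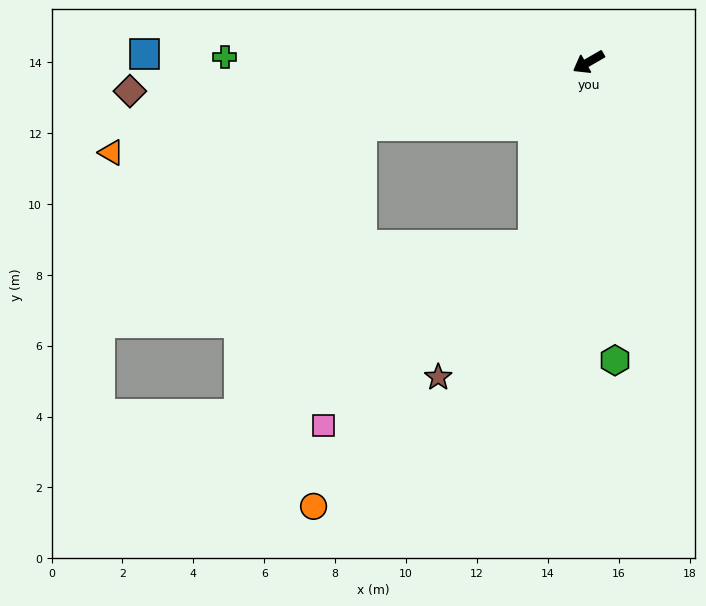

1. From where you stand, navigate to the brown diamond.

turn right 26°, forward 13.0 m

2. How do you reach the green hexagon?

turn left 65°, forward 8.4 m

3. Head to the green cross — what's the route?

turn right 31°, forward 10.3 m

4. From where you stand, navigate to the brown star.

blocked — turn left 43°, forward 5.4 m, then turn right 18°, forward 4.6 m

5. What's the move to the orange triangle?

turn right 19°, forward 13.7 m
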